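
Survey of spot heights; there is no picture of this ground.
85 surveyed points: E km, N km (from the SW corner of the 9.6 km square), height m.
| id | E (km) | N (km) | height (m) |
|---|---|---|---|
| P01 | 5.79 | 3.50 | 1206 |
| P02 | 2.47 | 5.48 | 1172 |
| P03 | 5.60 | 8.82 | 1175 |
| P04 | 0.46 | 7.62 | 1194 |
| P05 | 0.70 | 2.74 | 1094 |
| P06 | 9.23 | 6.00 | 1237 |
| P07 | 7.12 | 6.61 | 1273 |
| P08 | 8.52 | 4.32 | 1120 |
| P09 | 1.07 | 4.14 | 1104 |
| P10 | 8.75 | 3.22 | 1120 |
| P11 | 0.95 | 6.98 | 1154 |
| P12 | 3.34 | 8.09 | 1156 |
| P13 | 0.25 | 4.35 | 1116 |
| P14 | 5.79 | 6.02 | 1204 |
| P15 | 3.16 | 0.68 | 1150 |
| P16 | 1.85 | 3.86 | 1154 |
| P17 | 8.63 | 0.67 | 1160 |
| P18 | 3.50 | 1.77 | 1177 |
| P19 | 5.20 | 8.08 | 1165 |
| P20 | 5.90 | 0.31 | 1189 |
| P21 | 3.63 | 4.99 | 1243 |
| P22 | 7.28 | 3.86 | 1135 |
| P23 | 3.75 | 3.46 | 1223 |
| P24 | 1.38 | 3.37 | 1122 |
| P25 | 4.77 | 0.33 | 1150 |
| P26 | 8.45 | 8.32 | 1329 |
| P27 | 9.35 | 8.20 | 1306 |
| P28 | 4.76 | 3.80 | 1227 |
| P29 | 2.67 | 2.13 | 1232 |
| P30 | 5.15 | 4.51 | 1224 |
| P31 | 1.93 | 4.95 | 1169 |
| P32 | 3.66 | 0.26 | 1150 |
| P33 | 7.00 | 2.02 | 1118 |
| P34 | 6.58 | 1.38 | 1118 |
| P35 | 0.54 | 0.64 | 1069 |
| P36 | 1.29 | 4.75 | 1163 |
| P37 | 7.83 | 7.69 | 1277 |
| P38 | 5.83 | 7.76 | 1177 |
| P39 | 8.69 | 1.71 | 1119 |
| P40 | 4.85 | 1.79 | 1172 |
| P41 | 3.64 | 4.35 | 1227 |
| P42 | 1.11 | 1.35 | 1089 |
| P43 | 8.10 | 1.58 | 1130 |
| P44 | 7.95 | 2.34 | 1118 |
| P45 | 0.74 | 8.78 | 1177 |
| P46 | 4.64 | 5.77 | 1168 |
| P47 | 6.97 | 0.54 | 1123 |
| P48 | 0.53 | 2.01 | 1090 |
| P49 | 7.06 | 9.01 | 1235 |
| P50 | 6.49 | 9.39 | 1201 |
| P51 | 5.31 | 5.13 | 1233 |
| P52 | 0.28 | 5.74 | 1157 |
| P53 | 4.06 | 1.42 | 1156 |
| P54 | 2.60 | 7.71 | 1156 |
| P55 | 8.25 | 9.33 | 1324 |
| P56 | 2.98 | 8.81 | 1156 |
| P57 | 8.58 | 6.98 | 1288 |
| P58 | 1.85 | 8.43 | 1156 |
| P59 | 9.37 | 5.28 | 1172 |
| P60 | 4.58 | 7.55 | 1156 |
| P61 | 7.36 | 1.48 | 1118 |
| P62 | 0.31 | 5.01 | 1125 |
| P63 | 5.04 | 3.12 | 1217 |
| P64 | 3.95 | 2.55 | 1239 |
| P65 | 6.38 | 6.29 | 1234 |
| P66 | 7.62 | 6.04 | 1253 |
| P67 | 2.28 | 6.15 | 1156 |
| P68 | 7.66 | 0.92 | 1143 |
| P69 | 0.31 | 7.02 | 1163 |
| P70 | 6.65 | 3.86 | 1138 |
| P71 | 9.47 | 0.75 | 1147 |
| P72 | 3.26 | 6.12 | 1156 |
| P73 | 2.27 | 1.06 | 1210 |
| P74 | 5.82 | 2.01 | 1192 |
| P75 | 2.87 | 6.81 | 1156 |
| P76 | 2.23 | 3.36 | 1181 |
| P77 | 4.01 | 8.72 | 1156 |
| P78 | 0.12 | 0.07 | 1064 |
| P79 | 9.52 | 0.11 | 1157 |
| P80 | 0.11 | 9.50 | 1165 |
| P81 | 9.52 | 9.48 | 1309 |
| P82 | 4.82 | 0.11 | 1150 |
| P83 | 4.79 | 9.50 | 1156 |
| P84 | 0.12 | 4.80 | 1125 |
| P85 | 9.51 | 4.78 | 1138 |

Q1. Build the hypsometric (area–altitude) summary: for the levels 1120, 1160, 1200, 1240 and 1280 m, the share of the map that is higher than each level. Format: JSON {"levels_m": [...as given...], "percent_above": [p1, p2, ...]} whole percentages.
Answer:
{"levels_m": [1120, 1160, 1200, 1240, 1280], "percent_above": [89, 52, 27, 10, 6]}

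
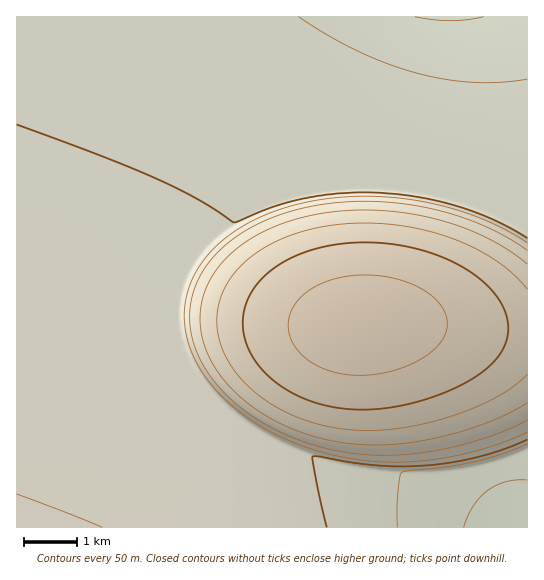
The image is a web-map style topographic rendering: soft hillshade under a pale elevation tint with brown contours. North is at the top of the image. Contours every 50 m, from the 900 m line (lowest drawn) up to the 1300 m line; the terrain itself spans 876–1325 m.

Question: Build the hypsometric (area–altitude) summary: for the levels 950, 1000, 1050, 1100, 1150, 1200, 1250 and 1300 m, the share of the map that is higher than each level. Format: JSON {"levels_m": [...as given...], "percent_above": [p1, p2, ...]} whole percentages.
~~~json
{"levels_m": [950, 1000, 1050, 1100, 1150, 1200, 1250, 1300], "percent_above": [93, 61, 30, 27, 24, 20, 13, 5]}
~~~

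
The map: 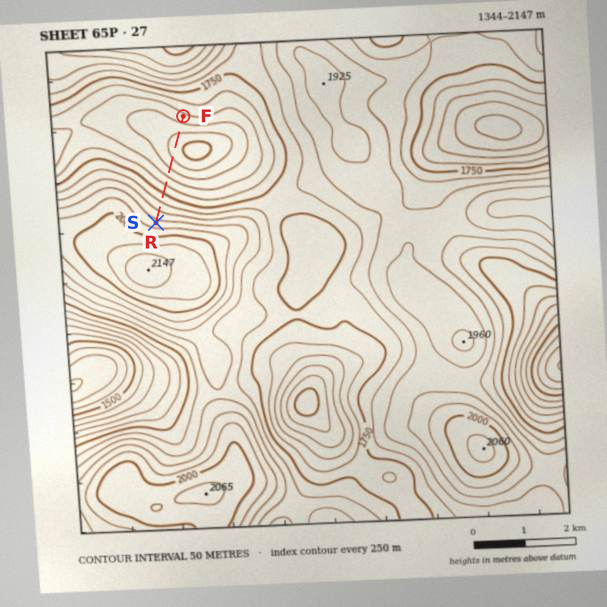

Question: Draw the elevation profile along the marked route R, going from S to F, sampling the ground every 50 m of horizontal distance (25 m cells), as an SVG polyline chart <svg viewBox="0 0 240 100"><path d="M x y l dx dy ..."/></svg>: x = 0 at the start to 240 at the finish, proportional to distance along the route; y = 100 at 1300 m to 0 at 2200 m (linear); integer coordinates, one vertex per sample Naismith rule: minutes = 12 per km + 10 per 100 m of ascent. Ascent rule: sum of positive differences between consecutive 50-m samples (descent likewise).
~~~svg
<svg viewBox="0 0 240 100"><path d="M0 31l5 2 6 1 5 2 6 1 5 2 6 1 5 2 6 1 5 2 6 2 5 1 6 2 5 1 6 2 5 2 6 1 5 2 6 1 5 2 6 2 5 1 6 2 5 1 6 2 5 1 6 2 5 1 6 1 5 0 6 1 5 0 6 0 5 0 6 0 5-1 6-1 5-1 6-1 5-1 6-2 5-1 6-2 5-1 4-1"/></svg>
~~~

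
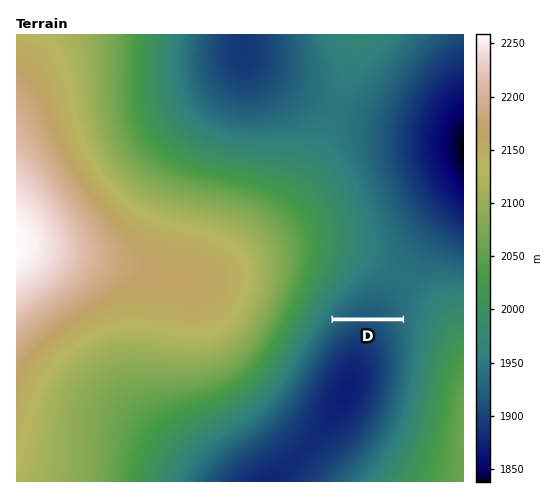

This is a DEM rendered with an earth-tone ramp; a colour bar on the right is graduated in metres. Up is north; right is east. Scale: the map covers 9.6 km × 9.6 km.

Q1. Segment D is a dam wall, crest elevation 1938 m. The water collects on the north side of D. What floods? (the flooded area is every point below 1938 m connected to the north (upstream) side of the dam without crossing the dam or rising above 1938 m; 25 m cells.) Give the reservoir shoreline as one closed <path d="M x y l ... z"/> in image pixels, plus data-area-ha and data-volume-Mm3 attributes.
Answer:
<path d="M385 288l-8 0-16 6-19 14-8 9 69 1-4-19-8-8-6-3z" data-area-ha="64" data-volume-Mm3="5.28"/>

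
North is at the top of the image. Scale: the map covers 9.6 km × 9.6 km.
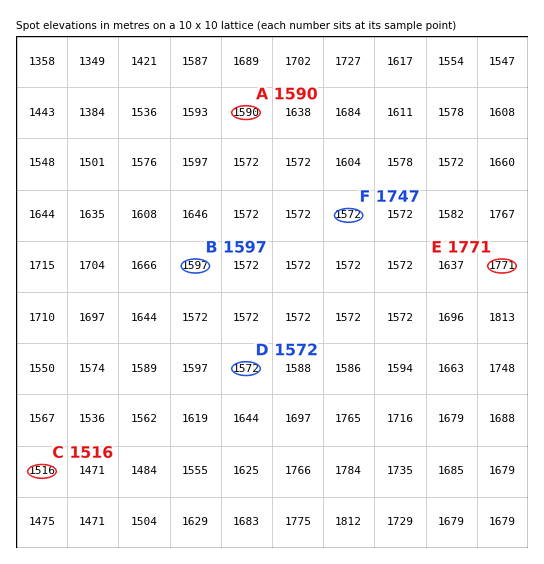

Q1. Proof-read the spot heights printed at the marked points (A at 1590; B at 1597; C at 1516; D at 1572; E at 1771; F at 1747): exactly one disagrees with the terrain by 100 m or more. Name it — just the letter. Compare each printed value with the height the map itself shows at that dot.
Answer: F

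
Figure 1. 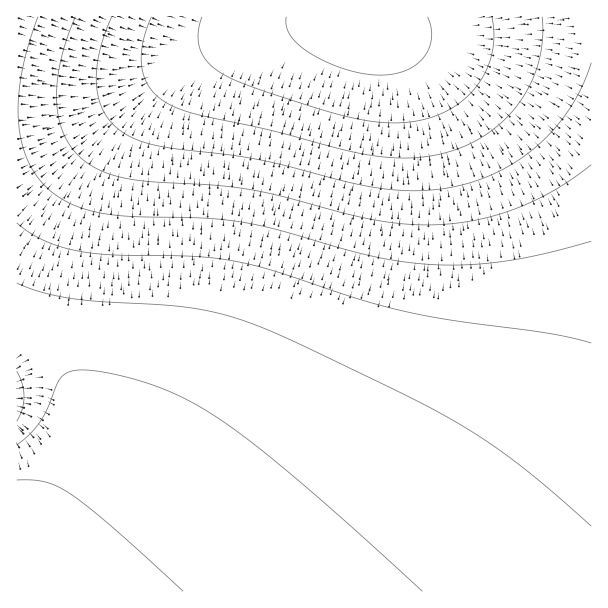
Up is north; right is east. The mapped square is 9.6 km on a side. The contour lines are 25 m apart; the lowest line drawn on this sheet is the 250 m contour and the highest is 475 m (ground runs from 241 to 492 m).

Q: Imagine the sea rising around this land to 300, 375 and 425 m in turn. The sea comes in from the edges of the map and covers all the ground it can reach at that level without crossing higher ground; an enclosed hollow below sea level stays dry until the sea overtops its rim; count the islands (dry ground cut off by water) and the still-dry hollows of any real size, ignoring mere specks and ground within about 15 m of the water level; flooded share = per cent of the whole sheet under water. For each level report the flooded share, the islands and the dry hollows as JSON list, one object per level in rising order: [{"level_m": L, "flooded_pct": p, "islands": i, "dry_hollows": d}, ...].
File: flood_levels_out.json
[{"level_m": 300, "flooded_pct": 14, "islands": 0, "dry_hollows": 0}, {"level_m": 375, "flooded_pct": 38, "islands": 0, "dry_hollows": 0}, {"level_m": 425, "flooded_pct": 61, "islands": 0, "dry_hollows": 0}]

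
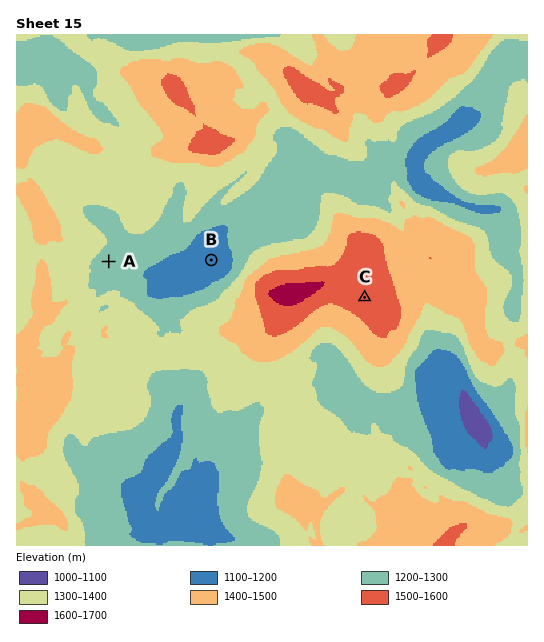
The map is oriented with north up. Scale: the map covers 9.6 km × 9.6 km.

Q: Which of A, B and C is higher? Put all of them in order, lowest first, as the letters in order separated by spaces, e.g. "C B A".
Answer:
B A C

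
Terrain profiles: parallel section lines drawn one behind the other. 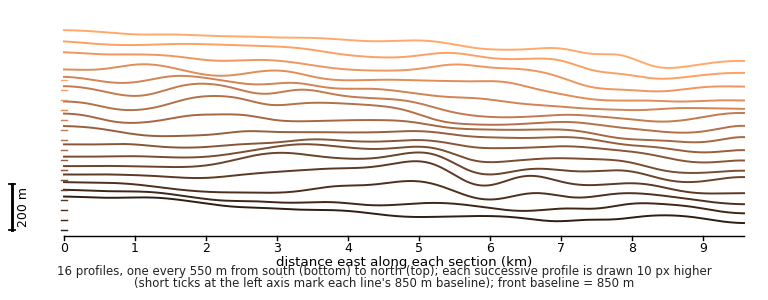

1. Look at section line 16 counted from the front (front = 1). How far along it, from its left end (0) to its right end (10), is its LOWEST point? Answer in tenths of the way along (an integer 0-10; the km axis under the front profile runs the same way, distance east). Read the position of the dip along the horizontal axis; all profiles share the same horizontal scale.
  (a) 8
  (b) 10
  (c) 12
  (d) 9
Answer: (d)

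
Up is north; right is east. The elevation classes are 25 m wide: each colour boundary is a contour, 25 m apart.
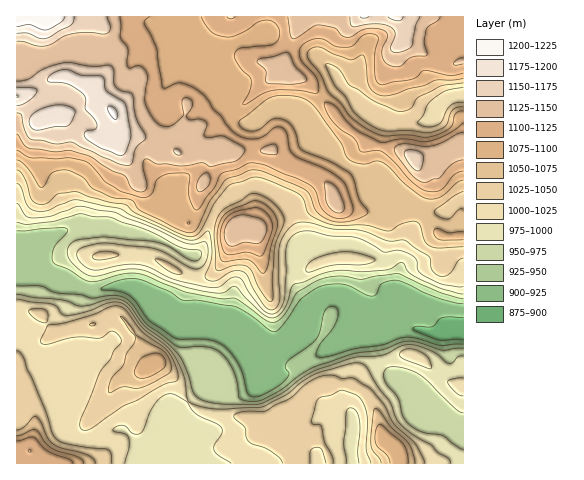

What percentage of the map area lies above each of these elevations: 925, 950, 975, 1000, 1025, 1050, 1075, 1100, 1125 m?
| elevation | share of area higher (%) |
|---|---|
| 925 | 92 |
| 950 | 87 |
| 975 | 80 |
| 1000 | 71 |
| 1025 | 58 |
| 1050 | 47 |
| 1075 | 37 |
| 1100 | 26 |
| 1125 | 15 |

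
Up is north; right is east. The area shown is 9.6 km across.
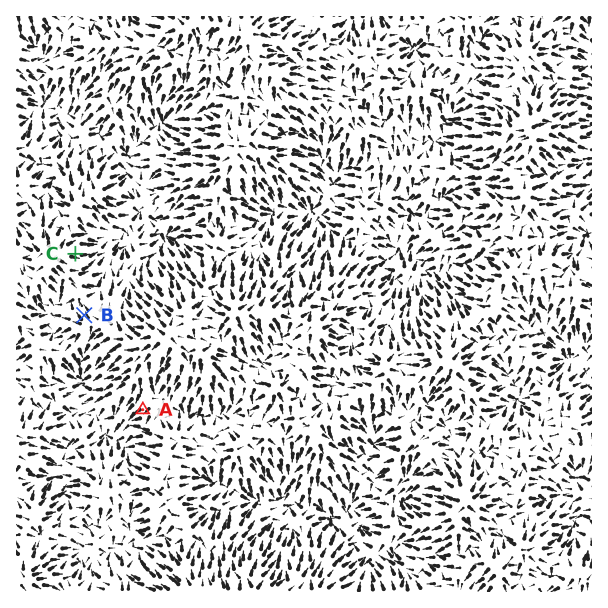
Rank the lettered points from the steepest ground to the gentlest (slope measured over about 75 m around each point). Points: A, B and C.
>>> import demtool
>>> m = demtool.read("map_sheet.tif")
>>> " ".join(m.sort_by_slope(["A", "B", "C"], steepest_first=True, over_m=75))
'C A B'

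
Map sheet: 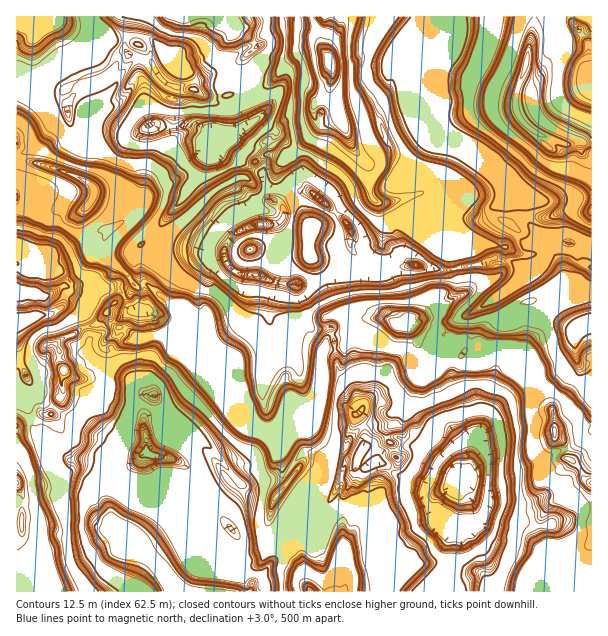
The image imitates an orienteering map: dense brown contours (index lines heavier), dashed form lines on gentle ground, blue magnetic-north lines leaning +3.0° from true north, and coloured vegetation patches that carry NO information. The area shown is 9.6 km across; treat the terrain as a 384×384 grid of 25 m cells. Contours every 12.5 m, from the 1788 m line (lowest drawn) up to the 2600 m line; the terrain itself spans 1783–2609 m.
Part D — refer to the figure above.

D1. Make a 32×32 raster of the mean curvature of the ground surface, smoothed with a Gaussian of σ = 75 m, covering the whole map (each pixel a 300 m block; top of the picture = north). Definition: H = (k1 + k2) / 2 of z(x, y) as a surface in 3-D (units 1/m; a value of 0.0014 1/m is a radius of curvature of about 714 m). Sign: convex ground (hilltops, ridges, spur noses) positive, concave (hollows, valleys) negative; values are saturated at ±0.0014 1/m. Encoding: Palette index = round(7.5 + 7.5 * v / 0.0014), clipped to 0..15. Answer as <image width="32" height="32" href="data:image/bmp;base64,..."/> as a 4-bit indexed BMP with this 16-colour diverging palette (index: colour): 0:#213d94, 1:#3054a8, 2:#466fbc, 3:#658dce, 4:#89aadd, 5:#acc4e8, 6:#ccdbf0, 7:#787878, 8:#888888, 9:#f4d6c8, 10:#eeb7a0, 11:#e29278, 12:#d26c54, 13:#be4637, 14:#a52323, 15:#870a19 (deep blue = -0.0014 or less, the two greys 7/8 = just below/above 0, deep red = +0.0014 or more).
<image width="32" height="32" href="data:image/bmp;base64,Qk12AgAAAAAAAHYAAAAoAAAAIAAAACAAAAABAAQAAAAAAAACAAATCwAAEwsAABAAAAAAAAAAlD0hAKhUMAC8b0YAzo1lAN2qiQDoxKwA8NvMAHh4eACIiIgAyNb0AKC37gB4kuIAVGzSADdGvgAjI6UAGQqHAIjHdbk0eKVbpcWMN2mIp4iJeGdEPal3a3nDefaJhciIe3aDdJl4TJZH9HumSVmMmJx3Jja4hyx4dYaJY3JsU1ibh2K7h4dLh4eItnqXSml4pqOaiHh2V+WIe9Y0MniJh7WYaJu4aGhaajSHhzGZmWvDhlhQKHWS9UpGa7ZUZ8aYZYxHtbg3iqq3lJRsRWTLmFh5hYdzasmYxze8ZKVlunxWxatmSXyji6kyiIpzNbm1dOV7NFfIwnWpeYbmVlerRnP2ekSLiMN0p0MpiryqmYesw3akyIqldprLpmiJvOVlSppr3KiWR4c3hm6IelRpJCAojACa5qurr8ntuSCbeYTveFiLx3pGYkeah7/bA8qbQygo2UmFIHJTMyVDW/Yn3HY63BaWUdt39YdlCYQGdYQzSosmllachtNltMmM22dTrapI1I5XUEj5CJmIlTh5ashstZ0l82lXQm3Xd4tHcqaWR/e8sY/Id0NvF4idVzVWe/yIWrhVo9M3m6Wso2KKqWoyV1dYMqm5mqi5Q1UnjKmkZ6JihzQKOLf4ZldGmdqqpWiZZ3eLkHjamoN3iMyXalhni2SZxpoY23fDdnashZF4h2pHm3aGlV91N4alt8eEVXiHd6w5hoePZxd3O0b0srpGiay7tWcpzGV1h0o51bSp5bhoM0MHZ/ikxGhoWYeF"/>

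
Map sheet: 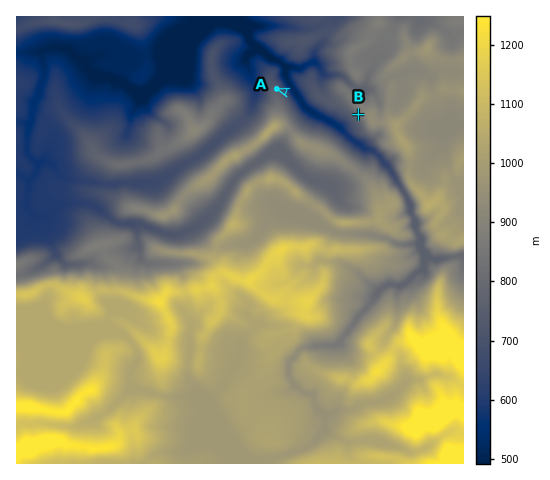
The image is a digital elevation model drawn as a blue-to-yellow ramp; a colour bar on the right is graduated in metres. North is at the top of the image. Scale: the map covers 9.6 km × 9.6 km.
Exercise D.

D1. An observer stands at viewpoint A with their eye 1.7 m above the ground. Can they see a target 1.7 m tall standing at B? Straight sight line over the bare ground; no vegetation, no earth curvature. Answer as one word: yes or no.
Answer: yes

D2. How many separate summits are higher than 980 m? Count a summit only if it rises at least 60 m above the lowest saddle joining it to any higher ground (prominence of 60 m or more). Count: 12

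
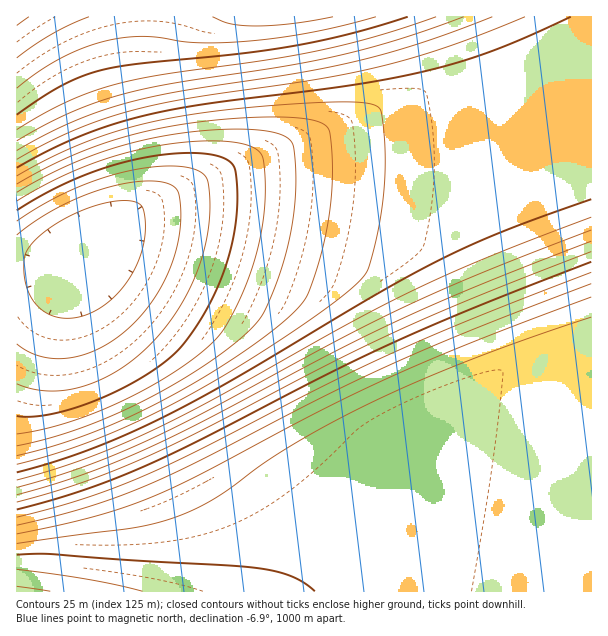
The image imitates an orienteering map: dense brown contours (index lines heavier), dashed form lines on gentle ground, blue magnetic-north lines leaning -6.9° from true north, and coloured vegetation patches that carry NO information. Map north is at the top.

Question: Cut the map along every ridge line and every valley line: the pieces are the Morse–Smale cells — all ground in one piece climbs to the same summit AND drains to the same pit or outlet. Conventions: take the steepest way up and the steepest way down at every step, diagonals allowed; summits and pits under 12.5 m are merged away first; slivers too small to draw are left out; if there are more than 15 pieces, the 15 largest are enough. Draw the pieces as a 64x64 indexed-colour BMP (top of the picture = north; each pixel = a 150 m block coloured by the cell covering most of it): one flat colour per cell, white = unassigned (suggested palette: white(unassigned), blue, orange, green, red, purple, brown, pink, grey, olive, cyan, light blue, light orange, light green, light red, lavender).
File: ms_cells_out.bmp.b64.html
<image width="64" height="64" href="data:image/bmp;base64,Qk12CAAAAAAAAHYAAAAoAAAAQAAAAEAAAAABAAQAAAAAAAAIAAATCwAAEwsAABAAAAAAAAAA////ALR3HwAOf/8ALKAsACgn1gC9Z5QAS1aMAMJ34wB/f38AIr28AM++FwDox64AeLv/AIrfmACWmP8A1bDFABERERERERERERERERERERERERERERERERERERERERERERERERERERERERERERERERERERERERERERERERERERERERERERERERERERERERERERERERERERERERERERERERERERERERERERERERERERERERERERERERERERERERERERERERERERERERERERERERERERERERERERERERERERERERERERERERERERERERERERERERERERERERERERERERERERERERERERERERERERERERERERERERERERERERERERERERERERERERERERERERERERERERERERERERERERERERERERERERERERERERERERERERERERERERERERERERERERERERERERERERERERERERERERERERERERERERERERERERERERERERERERERERERERERERERERERERERERERERERERERERERERERERERERERERERERERERERERERERERERERERERERERERERERERERERERERERERERERERERERERERERERERERERERERERERERERERERERERERERERERERERERERERERERERERERERERERERERERERERERERERERERERERERERERERERERERERERERERERERERERERERERERERERERERERERERERERERERERERERERERERERERERERERERERERERERERERERERERERERERERERERERERERERERERERERERERERERERERERERERERERERERERERERERERERERERERERERERERERERERERERERERERERERERERERERERERERERERERERERERERERERERERERERERERERERERERERERERERERERERERERERERERERERERERERERERERERERERERERERERERERERERERERERERERERERERERERERERERERERERERERERERERERERERERERERERERERERERERERERERERERERERERERERERERERERERERERERERERERERERERERERERERERERERERERERERERERERERERERERERERERERERERERERERERERERERERERERERERERERERERERERERERERERERERERERERERERERERERERERERERERERERERERERERERERERERERERERERERERERERERERERERERERERERERERERERERERERERERERERERERERERERERERERERERERERERERERERERERERERERERERERERERERERERERERERERERERERERERERERERERERERERERERERERERERERERERERERERERERERERERERERERERERERERERERERERERERERERERERERERERERERERERERERERERERERERERERERERERERERERERERERERERERERERERERERERERERERERERERERERERERERERERERERERERETMzMRERERERERERERERERERERERERERERERERERERERMzMzMREREREREREREREREREREREREREREREREREREREzMzMzERERERERERERERERERERERERERERERERERERETMzMzMxERERERERERERERERERERERERERERERERERERMzMzMzMREREREREREREREREREREREREREREREREREREzMzMzMzMRERERERERERERERERERERERERERERERERETMzMzMzMzMRERERERERERERERERERERERESIhERERERMzMzMzMzMzIREREREREREREREREREiIiIiIiIiEREREzMzMzMzMzMyIiIhEREREREiIiIiIiIiIiIiIiIiIRETMzMzMzMzMzMiIiIiIiIiIiIiIiIiIiIiIiIiIiIiIRMzMzMzMzMzMyIiIiIiIiIiIiIiIiIiIiIiIiIiIiIiIzMzMzMzMzMzIiIiIiIiIiIiIiIiIiIiIiIiIiIiIiIjMzMzMzMzMzMiIiIiIiIiIiIiIiIiIiIiIiIiIiIiIiMzMzMzMzMzMiIiIiIiIiIiIiIiIiIiIiIiIiIiIiIiIzMzMzMzMzMyIiIiIiIiIiIiIiIiIiIiIiIiIiIiIiIjMzMzMzMzMzIiIiIiIiIiIiIiIiIiIiIiIiIiIiIiIiMzMzMzMzMzMiIiIiIiIiIiIiIiIiIiIiIiIiIiIiIiIzMzMzMzMzMyIiIiIiIiIiIiIiIiIiIiIiIiIiIiIiIjMzMzMzMzMzIiIiIiIiIiIiIiIiIiIiIiIiIiIiIiIiMzMzMzMzMzIiIiIiIiIiIiIiIiIiIiIiIiIiIiIiIiIzMzMzMzMzMiIiIiIiIiIiIiIiIiIiIiIiIiIiIiIiIjMzMzMzMzMyIiIiIiIiIiIiIiIiIiIiIiIiIiIiIiIiMzMzMzMzMzIiIiIiIiIiIiIiIiIiIiIiIiIiIiIiIiIzMzMzMzMzMiIiIiIiIiIiIiIiIiIiIiIiIiIiIiIiIjMzMzMzMzMyIiIiIiIiIiIiIiIiIiIiIiIiIiIiIiIiMzMzMzMzMzIiIiIiIiIiIiIiIiIiIiIiIiIiIiIiIiIzMzMzMzMzMiIiIiIiIiIiIiIiIiIiIiIiIiIiIiIiIjMzMzMzMzMyIiIiIiIiIiIiIiIiIiIiIiIiIiIiIiIi"/>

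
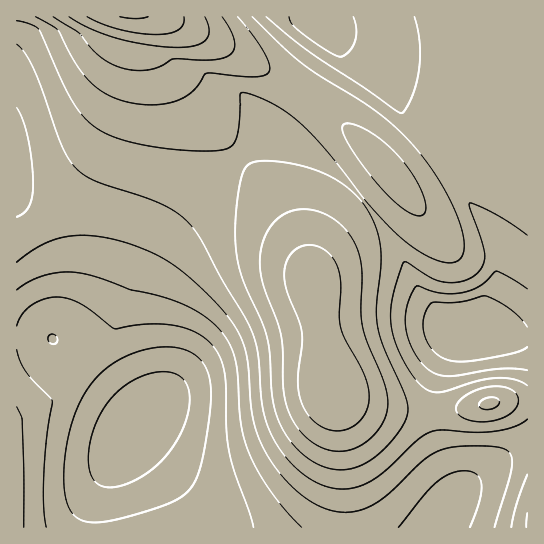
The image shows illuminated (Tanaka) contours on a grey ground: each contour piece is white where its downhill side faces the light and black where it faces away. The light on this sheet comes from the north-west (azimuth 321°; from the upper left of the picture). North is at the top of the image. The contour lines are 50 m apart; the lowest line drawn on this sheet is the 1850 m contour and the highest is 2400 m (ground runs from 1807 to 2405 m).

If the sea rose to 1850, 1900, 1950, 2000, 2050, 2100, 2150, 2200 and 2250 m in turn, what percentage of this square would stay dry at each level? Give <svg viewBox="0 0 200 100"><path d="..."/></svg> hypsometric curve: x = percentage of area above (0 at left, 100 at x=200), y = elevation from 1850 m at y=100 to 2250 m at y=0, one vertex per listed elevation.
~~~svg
<svg viewBox="0 0 200 100"><path d="M194 100l-9-12-16-13-17-13-20-12-28-12-44-13-31-13-16-12"/></svg>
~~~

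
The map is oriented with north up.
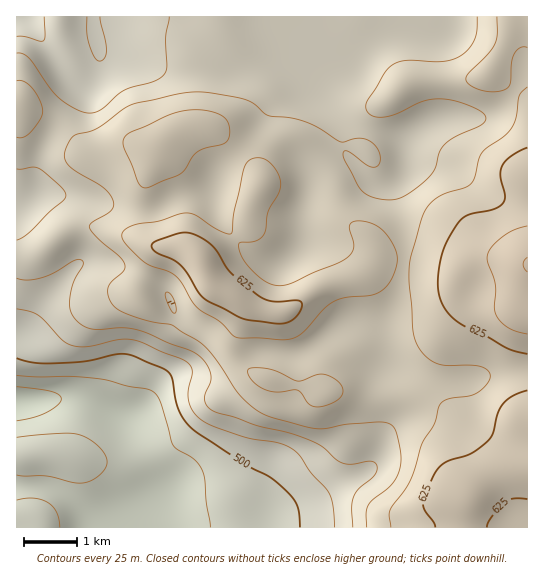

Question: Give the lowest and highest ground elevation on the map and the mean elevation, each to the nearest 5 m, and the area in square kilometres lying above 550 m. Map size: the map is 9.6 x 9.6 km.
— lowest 435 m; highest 675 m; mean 570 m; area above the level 68.3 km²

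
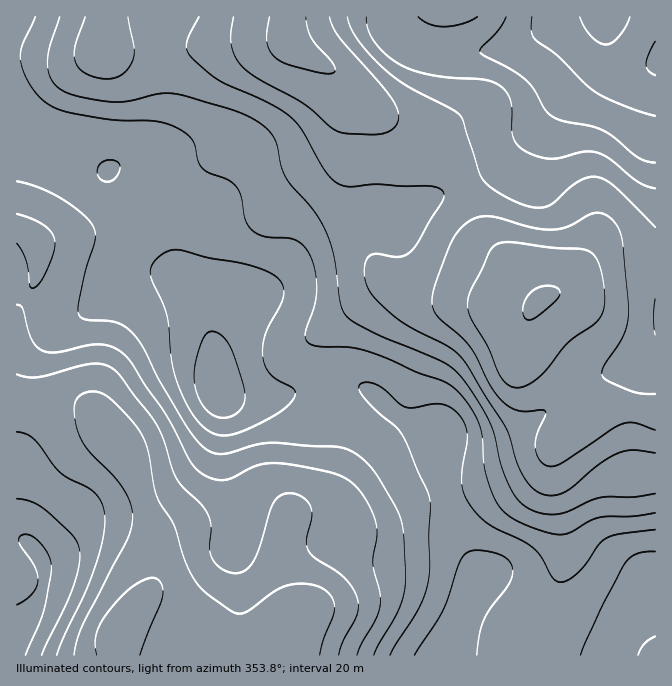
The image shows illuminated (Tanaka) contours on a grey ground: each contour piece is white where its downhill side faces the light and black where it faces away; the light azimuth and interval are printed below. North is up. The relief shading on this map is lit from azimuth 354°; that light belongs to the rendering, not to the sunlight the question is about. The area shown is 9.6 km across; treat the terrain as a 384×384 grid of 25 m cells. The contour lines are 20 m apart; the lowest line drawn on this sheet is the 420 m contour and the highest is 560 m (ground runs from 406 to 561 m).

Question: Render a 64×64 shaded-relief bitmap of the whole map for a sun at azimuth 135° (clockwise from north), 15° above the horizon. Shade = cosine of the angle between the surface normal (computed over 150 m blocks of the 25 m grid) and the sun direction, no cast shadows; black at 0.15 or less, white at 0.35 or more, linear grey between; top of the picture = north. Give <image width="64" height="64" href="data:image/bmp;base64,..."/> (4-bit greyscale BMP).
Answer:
<image width="64" height="64" href="data:image/bmp;base64,Qk12CAAAAAAAAHYAAAAoAAAAQAAAAEAAAAABAAQAAAAAAAAIAAATCwAAEwsAABAAAAAAAAAAAAAAABEREQAiIiIAMzMzAERERABVVVUAZmZmAHd3dwCIiIgAmZmZAKqqqgC7u7sAzMzMAN3d3QDu7u4A////AEMiI0V4mqqpmZmYd3eJq83d7u7cuph3ZneImqqqmHd3UyESNGeaqqmZmZh3d4mrzd3u7u26mIdmd4iZqqqYh3dlMREjV4mqqpmZmHdneJrM3d7u7cuph2ZneImqqpmHdodCEBJFeaqqmZiIdmZ3irzN3e7u3KmHZmZ3iaqqqYh3qGQhATRomqqZiIh2ZmeJq7zM3d3cuod2ZmeJmqqqmIepdTERJFeJqqmIh2ZVZneJqru8zdy6mHZmZ3iaqqqpmKqGQhEjVniaqYh3ZlVWZ3iZqqu8zMuYd2ZmeJqrqqqZmYdTIiNWd4mpiHdmVmZmd4maqrvMu6mHdmZ4mru7qqmZh2QyI0VniamYh2ZmZ3d3iJqqq7u7qZiHZniau7u6qoiHZUMzRWeJqpmIdmZ3iHiJmqqru7qqmYh3eJq7u7uqiIh2VERFZ4mqqZh3Z3iZiJmaq7u7uqqqmZiJmru7u7uIiId1VFVniaqqmId3iZmZmaqru7uqqqqqqZqrvMzMzJmIiHZVVmeJqqmYh3eJmqmZqqq7uqqZmaqqu7zMzMzcmZiIh2VWeImaqZiHd3iZmZmqqqqqqpmZmqu8zd3Mzd2qmZmIdmd4iZmZiHd3eImZmZmpqqqpmIiJmrzd3czM3aqZmZh3d4mZiIiHd3d3iIiJmZmZmZiHd3eJq83cy7vMqZmZmId4mZmIh3ZmZmd3d4iZmZmZiHdmZ3irzMy6qquZmJmZiIiaqph3ZmZmZmd3eImZmZiHdmZmeJrMzLqpmpmIiIiIiaqqmHZlVVVWZmZ3iJmZmIdlVWZnmrzMuqmZiIiIiIiZqruphlREVVVVZneIiZmYdlVVVWeJvMzLuqqIiIiIiJmqu6mGVDRFVWZmd4iImZmGVERVZnirzcy7qoiId3eImaq7qYZUM0VWZmd3iIiZmYdURFVmZ4q8zMuqmIh3d3iJmqqphlQzRVZmd3iIiImqmGVEVnZmeJq8uqqYiHdneIiZqqmHVDRFZmd3eIiIiaqodlVoiHZniaqqmZiHd2d4iJmqqpdlRFZmd3eIiIiJqql2VnmqmHZ3iZmIiHd2Z3iJmZqqqHZVZ3d3d4iIiImqqYZmiruph3d4iHd3dmZmeJmZqruphmZ4iIiIiIiImaqphmaKvMuph3iHd3dlVVZ4maqqu7qHZniZmZmZmZmZqql2Vnm8zLqYiIh3d1VERWeJqqu7uodmeJmqqqqqmZqqqXZWeKvMu6mZmIiHZUREV4mqq7u6h2ZniaqqqqqqqqqphmZ4mru7qqqZmIh2VERWeJqru6qHZmZ4mqu7qqqqqqmHZniau7u7u6qZmYdlRFZ4mqqqqYd2Zmd4mqqqqqqqqYd3eJqru7u7u6qZmYdlZniZqqqZiHZmZmeJmqqqqpmZh3d4iau7u7u7upmqmHdneJmqqZmId2ZlVmeJmZmZiIiHd3iJqru7u7u7iaqqmHd4iaqpmIiHdmVVVniIiIh3d3dnd4iaqru7u7uJmruph3iJmpmYiId3ZlVVZ4iIh3ZmZmZ3eImaq7u7u4iau7qYiImZmZmZiId3ZVVmeIh3ZmZmZmd3iImqu7u7iJqrupiIiZqZmZmZiIdmVWZ3iHdmZmZmZnd3iJqruqqImau7qZmZqqmZmZmZmHZlZnd3dmZmZmZmd3d3iau6qoiZq7uqmZmqmZmZqqqZh2Zmd3d2ZVZmZmZmZmd4qqqqiImqu7qZmZmZmZmZqqmHZmZ3d3ZVVmZmZmZlVmiaqqmIiZqqqpmZmZmZmZmqqYh2d3eHdlVVVmZmZVVVZ4mqmYiImZmZmZmZiIiIiJqqmHd3eIh2ZVVVVmZVVEVWeZmZiIiIiIiImZiIiIh4iZmYd3iIiIdlVVVVZmVVRVZ4mZh3d4iIiIiIiIiIh3d4mZiIiImZiHZlVVZmZmVVVniIiHd3eIh3d4iIiIiId3iIiIiZmZmZiHZmZ3d3ZlVWeIiHZ3d4iId3eIiIiZh3d4iIiJmpmZmZiHd3iId2VVZ3iHd3d4iIiHd3iIiJmId3iIiImqqpqqmZiIiIh3ZVVneHdnd4iJmIiHd3eIiIh3eId3iZqqmZmZmZmYiHdlVWZ4d2iIiImZiIh3d3iIiHd3d3eJmqmZmZmZmZmId2ZVVniHeIiIiZmZmIh3iIiHd3d3d4mZmZmZmZmZmYh3ZlVmeId4iIiZmaqpmIiIiIiHd3d4iZmqqZmZmZmqmId2Zmd4iHiJmZqqqqqpmZmZiIiIh3iJmaqqmZmZmaqpiHdmZ3iIeImaqru7u6qpmZmZmZmIiJmZqqqZmYiZq7qYh3d3d3d3iZq7u8zLuqqqqqqpmZmImZmqqZiIiImqupmId3d3d3eImru7zMy7qqqqqqqqmZmZmZmYiHd3eImqmYiId3d3d3iJqru7u7qqmaqqqqqpmZmZmYh3ZmZmeJmZiIiHd3d3d3iZqqu7uqmZmZmZqpmZmZmYh2ZlVVVniIiIiIiIiIdmZ4iZqqqqmZmIiZmZmZmZmYh2ZmZVVWd3eIiIiIiIhmVWd4mZqZmYiIiIiImZmIiIiHdmd3d3d3d3iIiIiImWVVVniJmZmIiHd3d3iIiIiJmYh3iJmZmZmIiIiIiIiZZVRFZ4mZmId3d3Zmd4iZmZmZmIiZqru7upiIiYiHeJllVEVniZmYh2ZmZmZniJmaqqqpiZq7vMzLqZmZmId3iWVURFZ4mZiHZmZmZmeImqqquqmImrvMzNy6mZmYh3eI"/>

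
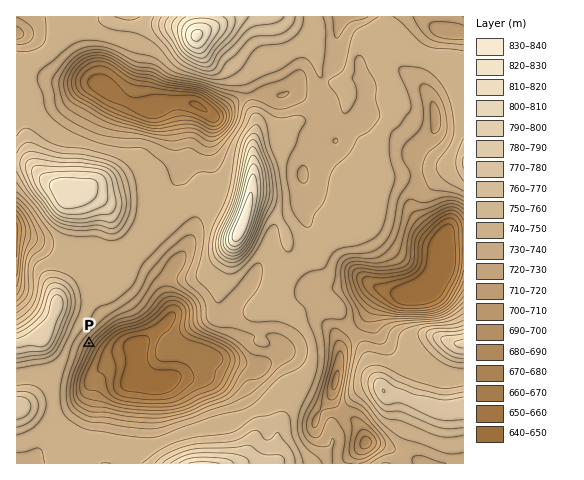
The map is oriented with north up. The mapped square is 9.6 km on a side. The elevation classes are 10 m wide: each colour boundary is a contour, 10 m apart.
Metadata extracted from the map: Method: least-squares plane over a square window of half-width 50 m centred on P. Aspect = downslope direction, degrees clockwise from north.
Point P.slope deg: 8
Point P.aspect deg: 124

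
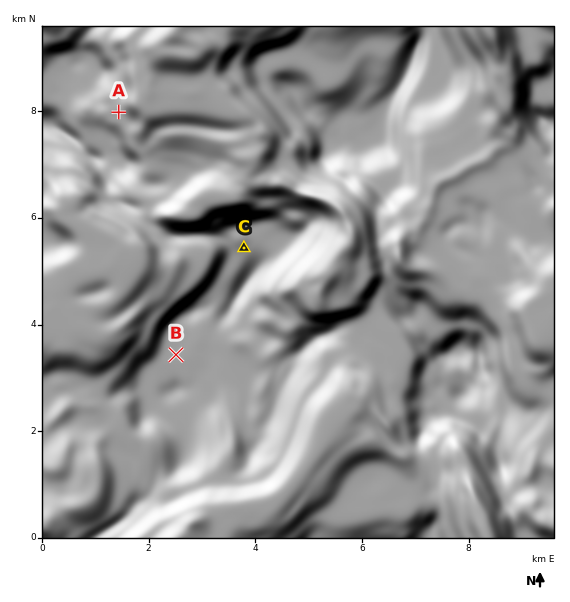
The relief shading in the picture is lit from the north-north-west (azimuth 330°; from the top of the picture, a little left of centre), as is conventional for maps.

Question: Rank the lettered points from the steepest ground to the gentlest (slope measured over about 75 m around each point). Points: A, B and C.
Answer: A C B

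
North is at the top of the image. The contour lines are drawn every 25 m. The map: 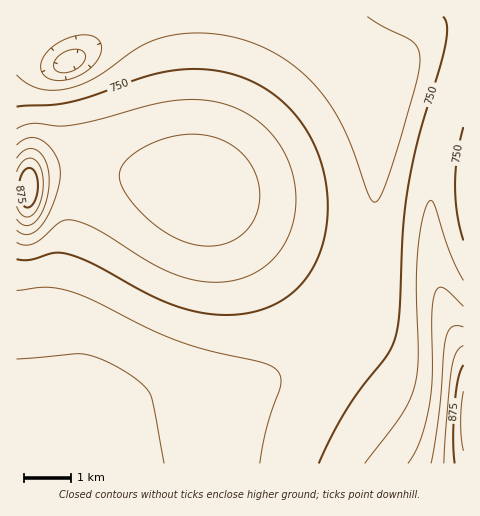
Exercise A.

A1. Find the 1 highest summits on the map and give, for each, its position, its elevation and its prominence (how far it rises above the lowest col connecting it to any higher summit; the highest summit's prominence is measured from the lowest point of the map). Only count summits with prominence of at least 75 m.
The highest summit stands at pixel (28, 188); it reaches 900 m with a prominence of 168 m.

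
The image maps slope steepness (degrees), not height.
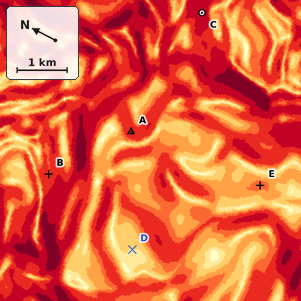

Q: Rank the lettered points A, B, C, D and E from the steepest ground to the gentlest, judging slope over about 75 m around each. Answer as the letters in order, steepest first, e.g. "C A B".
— C A B E D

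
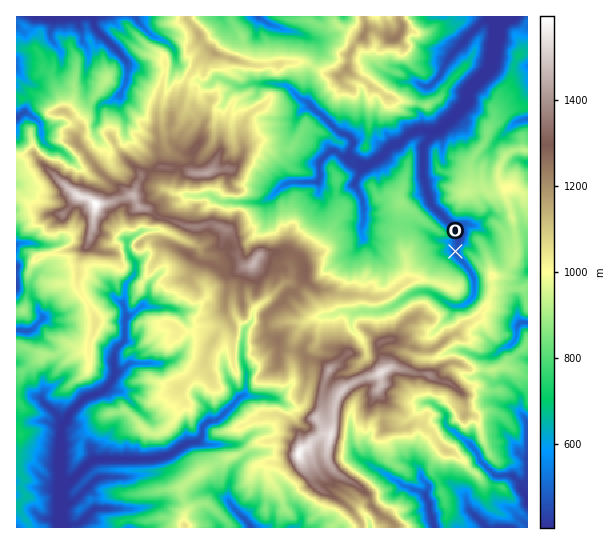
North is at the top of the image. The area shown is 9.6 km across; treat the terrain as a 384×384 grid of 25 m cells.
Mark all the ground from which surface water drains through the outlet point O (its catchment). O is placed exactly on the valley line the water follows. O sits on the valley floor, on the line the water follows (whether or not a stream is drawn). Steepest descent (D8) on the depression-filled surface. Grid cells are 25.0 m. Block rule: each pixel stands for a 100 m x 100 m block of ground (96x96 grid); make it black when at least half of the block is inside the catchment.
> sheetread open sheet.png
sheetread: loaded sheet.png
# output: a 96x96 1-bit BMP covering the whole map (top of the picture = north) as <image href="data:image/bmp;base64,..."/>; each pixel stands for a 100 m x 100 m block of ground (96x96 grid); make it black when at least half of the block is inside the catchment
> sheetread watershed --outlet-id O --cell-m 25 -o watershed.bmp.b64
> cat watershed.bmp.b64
<image width="96" height="96" href="data:image/bmp;base64,Qk2+BAAAAAAAAD4AAAAoAAAAYAAAAGAAAAABAAEAAAAAAIAEAAATCwAAEwsAAAIAAAAAAAAA////AAAAAAAAAAAAAAAAAAAAAAAAAAAAAAAAAAAAAAAAAAAAAAAAAAAAAAAAAAAAAAAAAAAAAAAAAAAAAAAAAAAAAAAAAAAAAAAAAAAAAAAAAAAAAAAAAAAAAAAAAAAAAAAAAAAAAAAAAAAAAAAAAAAAAAAAAAAAAAAAAAAAAAAAAAAAAAAAAAAAAAAAAAAAAAAAAAAAAAAAAAAAAAAAAAAAAAAAAAAAAAAAAAAAAAAAAAAAAAAAAAAAAAAAAAAAAAAAAAAAAAAAAAAAAAAAAAAAAAAAAAAAAAAAIAAAAAAAAAAAAAAAYAAAAAAAAAAAAAAAcAAAAAAAAAAAAAAAcAAAAAAAAAAAAAAAcAAAAAAAAAAAAAAAcAAAAAAAAAAAAAAAcAAAAAAAAAAAAAAAcAAAAAAAAAAAAAAAeAAAAAAAAAAAAAAAPAAAAAAAAAAAAAAAPwAAAAAAAAAAAAAAP+AAAAAAAAAAAAAAH/gAAAAAAAAAAAAAP/gAAAAAAAAAAAAA//gAAAAAAAAAAAAD//AAAAAAAAAAAAA///AcAAAAAAAAAAB///B/AAAAAAAAAAD/////gAAAAAAAAAH/////4AAAAAAAAAH/////8AAAAAAAAAH/////+AAAAAAAAAH//////gAAAAAAAAD//////gAAAAAAAAB//////wAAAAAAAAA//////4AAAAAAAAA//8f//4AAAAAAAAAP4AH//4AAAAAAAAAGAAD//4AAAAAAAAAAAAB//4AAAAAAAAAAAAB//4AAAAAAAAAAAAB//wAAAAAAAAAAAAA//gAAAAAAAAAAAAAf/AAAAAAAAAAAAAAP+AAAAAAAAAAAAAACAAAAAAAAAAAAAAAAAAAAAAAAAAAAAAAAAAAAAAAAAAAAAAAAAAAAAAAAAAAAAAAAAAAAAAAAAAAAAAAAAAAAAAAAAAAAAAAAAAAAAAAAAAAAAAAAAAAAAAAAAAAAAAAAAAAAAAAAAAAAAAAAAAAAAAAAAAAAAAAAAAAAAAAAAAAAAAAAAAAAAAAAAAAAAAAAAAAAAAAAAAAAAAAAAAAAAAAAAAAAAAAAAAAAAAAAAAAAAAAAAAAAAAAAAAAAAAAAAAAAAAAAAAAAAAAAAAAAAAAAAAAAAAAAAAAAAAAAAAAAAAAAAAAAAAAAAAAAAAAAAAAAAAAAAAAAAAAAAAAAAAAAAAAAAAAAAAAAAAAAAAAAAAAAAAAAAAAAAAAAAAAAAAAAAAAAAAAAAAAAAAAAAAAAAAAAAAAAAAAAAAAAAAAAAAAAAAAAAAAAAAAAAAAAAAAAAAAAAAAAAAAAAAAAAAAAAAAAAAAAAAAAAAAAAAAAAAAAAAAAAAAAAAAAAAAAAAAAAAAAAAAAAAAAAAAAAAAAAAAAAAAAAAAAAAAAAAAAAAAAAAAAAAAAAAAAAAAAAAAAAAAAAAAAAAAAAAAAAAAAAAAAAAAAAAAAAAAAAAAAAAAAAAAAAAAAAAAAAAAAAAAAAAAAAAAAAAAAAAAAAAAAAAAAAAAAAAAAAAAAAAAAAAAAAAA="/>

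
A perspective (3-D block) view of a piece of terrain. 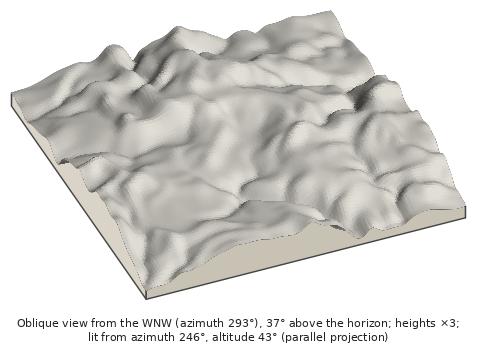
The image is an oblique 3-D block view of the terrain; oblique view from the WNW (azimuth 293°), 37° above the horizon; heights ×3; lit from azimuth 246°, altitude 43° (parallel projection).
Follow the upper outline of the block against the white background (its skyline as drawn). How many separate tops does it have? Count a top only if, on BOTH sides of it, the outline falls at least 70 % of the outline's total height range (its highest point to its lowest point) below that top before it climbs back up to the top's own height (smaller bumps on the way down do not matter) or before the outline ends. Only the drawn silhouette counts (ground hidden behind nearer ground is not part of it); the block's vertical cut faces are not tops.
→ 0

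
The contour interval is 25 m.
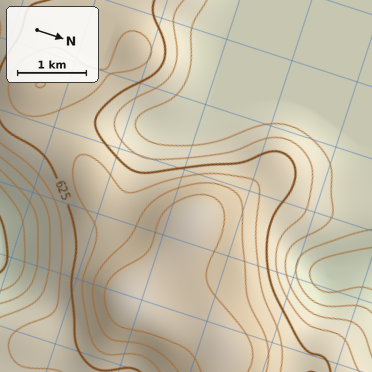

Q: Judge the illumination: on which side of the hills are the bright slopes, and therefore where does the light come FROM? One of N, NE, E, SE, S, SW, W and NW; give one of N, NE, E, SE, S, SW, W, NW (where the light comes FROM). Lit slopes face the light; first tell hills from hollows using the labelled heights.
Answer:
NW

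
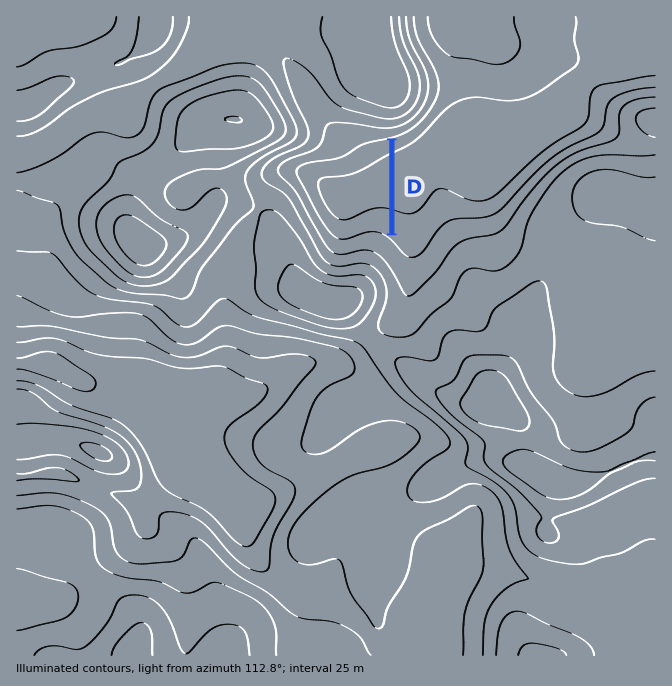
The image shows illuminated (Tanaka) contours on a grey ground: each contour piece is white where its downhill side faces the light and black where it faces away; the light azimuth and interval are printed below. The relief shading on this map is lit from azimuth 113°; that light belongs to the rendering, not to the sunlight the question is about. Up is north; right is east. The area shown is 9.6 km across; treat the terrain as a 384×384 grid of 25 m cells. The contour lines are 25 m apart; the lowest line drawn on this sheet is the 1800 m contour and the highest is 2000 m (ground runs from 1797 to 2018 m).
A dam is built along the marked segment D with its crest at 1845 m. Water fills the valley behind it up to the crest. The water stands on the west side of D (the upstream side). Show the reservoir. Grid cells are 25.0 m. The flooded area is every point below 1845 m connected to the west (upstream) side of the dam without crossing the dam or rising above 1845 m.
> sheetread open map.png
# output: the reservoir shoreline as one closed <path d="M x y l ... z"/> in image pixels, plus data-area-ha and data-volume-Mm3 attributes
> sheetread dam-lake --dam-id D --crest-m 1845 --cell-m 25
<path d="M388 141l-18 5-20 13-3 0-7 4-30 1-2 2-3 0-4 4 0 8 15 30 3 4 5 10 10 11 6 3 7 0 20-8 15 0 5 3 2-1-1-89z" data-area-ha="131" data-volume-Mm3="22.29"/>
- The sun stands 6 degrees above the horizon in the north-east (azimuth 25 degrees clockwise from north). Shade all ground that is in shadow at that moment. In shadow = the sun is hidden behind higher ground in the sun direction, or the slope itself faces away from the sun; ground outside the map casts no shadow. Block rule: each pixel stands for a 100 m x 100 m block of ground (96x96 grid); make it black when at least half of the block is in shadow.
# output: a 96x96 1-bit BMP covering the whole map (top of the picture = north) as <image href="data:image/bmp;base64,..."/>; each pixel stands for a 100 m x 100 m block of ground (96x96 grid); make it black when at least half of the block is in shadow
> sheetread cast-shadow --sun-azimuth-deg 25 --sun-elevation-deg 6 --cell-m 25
<image width="96" height="96" href="data:image/bmp;base64,Qk2+BAAAAAAAAD4AAAAoAAAAYAAAAGAAAAABAAEAAAAAAIAEAAATCwAAEwsAAAIAAAAAAAAA////AAAAAAAAAAAAAAAAAAAAAAAAAAAAAAAAAAAAAAAAAAAAAAAAAAAAAAAAAAAAAAAAAAAAAAAAAAAAAAAAAAAAAAAAAAAAAAAAAAAAAAAAAAAAAAAAAAAAAAAAAAAAAAAAAAAAAAAAAAAAAAAAAAAAAAAAAAAAAAAAAAAAAAAAAAAAAAAAAAAAAAAAAAAAAAAAAAAAAAAAAAAAAAAAAAAAAAAAAAAAAAAAAAAPgAAAAAAAAAAAAAAPgAAAAAAAAAAAAAAPAAAAAAAAAAAAAAAMAAAAAAAAAAAAAAAAAAAAAAAAAAAAAAAAAAAAAAAAAAAAAAfAAAAAAAAAAAAAAAfgAAAAAAAAAAAAAA//gAAAAAAAAAAAAB//4AAAAAAAAAAAAB//8AAAAAAAAAAAAB//gAAAPgAAHAAAAB/+AAAA/gAAHAAAAA/4AACD/gAAAAAAAA/gAAD//AAAAAAAAAcAAAD/8AAAAAAAAAAAAAAfwAAAAAAAAPAAAAAAAAAAAAAAB/gAAAAAAAAAAAAAD/wAAAAAAAAAAAAAP/8AAAAAAAAAAAAAP/8AAAAAAAAAAAAAf/wAAAAAAAAAAAAAf+AAAAAAAAAAAAAAf4AAAAAAAAAAAAAA/gAAAAAAAAAAAAAA+AAAAAAAAAIAAAAA4AAAAAAAMA/gB+AAwAAAAAAA/B/wB/gAAAAAAAAA/j/wB/4AAAAAAAAf/z/wD//AAAAAAAA//x/gD//gAAAAAAC//4fAD//gAAAAAACf/8cAH//gAAAAAAAf//cAH//gAAAAAAAP//4AH//AAAAAAAAPv/4AD//AAAAAAAAAP/wAD/8AAAAAAAAAP/wAB/gAAAAAAAAAP/4AAcAAAAAAAAAAP/wAAAAAAAAAAAAAP/wAAAAAAAAAAAAAf/wAAAAAAAAAAAAAf/gAAAAAAAAAAAAA/+AAAAAAAAAAAAAA/8AAAAAAAAAAAAAAf4AAAAAAAAAAAAAAPgAAAAAAAAAAAAAAAAAAAAAAAAAAAAAAAAAAAAAAAAAAAAAAAAAAAAAAAAAAAAAAAAAAAAAAAAAAAAAAAAAAAAAAAAAAAAAAAAAAAAAAAAAAAAAAAAAAAAAAAAAAAAAAAAAAAAAAAAAAAAAAAAAAAAAAAAAAAAAAAAAAAAAAAAAAAAAAAAAAAAAAAAAAAAAAAAAAP/gAAAAAAAAAAAAAP/wOAAAAAAAAAAAAP/gPAAAAAAAAAAAAH+AfgAAAAAAAAAAAAAB/wAAAAAAAAAAAAAB/4AAAAAAAAAAAAAD/4AAAAAAAAAAAAAD/4AAAAAAAAAAAAAD/wAAAAAAAAAAAAAD+AAAAAAAAAAAAAABAAAAAAAAAAAAAAAAAAAAAAAAAAAAAAAAAAAAAAAAAAAAAAAAAAAAAAAAAAAAAAAAAAAAAAAAAAAAAAAAAAAAAAAAAAAAAAAAAAAAAAAAAAAAAAAAAAAAAAAAAAAAAAAAAAAAAAAAAAAAAAAAAAAAAAAAAAAAAAAAAAAAAAAAAAAAAAAAAAAAAAAAAAAAAAAAAAAAAAAA="/>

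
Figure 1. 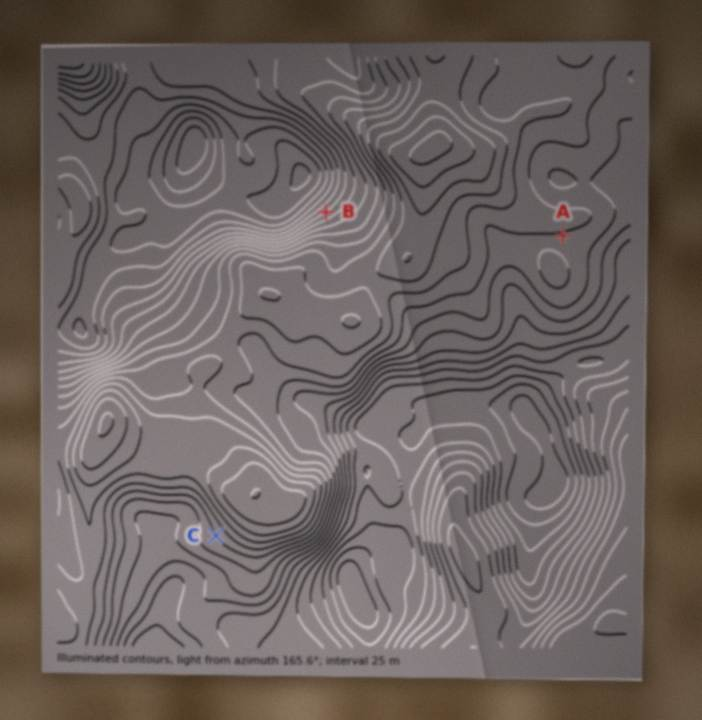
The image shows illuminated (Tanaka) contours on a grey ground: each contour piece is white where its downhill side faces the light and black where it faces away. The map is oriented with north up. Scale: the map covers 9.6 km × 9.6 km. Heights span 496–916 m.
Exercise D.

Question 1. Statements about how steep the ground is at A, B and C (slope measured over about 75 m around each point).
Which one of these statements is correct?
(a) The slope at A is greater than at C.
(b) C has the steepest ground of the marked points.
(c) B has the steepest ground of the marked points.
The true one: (c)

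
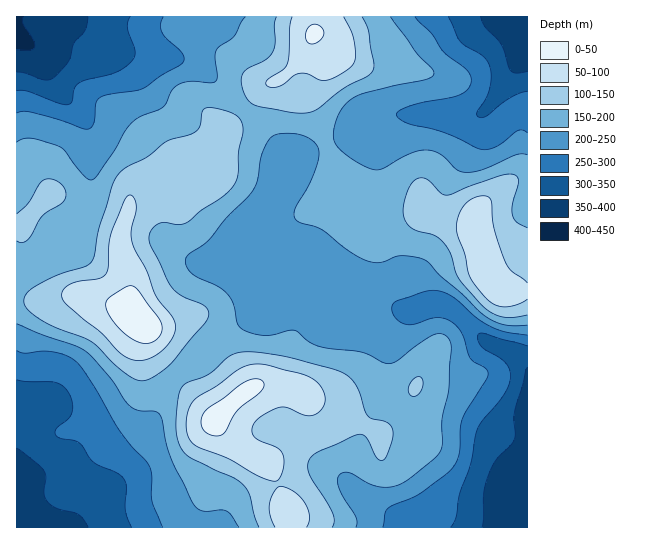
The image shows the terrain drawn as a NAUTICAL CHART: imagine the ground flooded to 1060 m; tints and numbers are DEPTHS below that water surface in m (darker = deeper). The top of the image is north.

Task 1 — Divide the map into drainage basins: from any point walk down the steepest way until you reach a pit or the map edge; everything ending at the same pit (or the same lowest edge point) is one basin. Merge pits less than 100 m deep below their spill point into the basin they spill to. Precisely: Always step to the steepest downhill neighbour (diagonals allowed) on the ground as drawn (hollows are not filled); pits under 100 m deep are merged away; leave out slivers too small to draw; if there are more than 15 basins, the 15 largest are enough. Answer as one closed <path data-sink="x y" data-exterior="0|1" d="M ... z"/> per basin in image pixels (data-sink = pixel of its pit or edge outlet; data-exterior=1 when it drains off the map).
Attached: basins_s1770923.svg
<path data-sink="527 527" data-exterior="1" d="M313 36l-8 15-10 15-14 13-16 6-20 25-18 17-6 18-16 30-19-7-17 0-20 8-16 13-13 48 1 16 10 30 0 27 16 17 4 14 8 14 40 47 16 15 24-21 18-11 30 0 11 3 3 3 3 12-8 20-17 26-12 11-3 1 12 17 15 50 236 0 1-235-23-1-7-3-6-6-7-12-10-42-5-5-29-5-14-6-4-4-6 3-47 5-15 0-4-4-7-12-15-51-20-49 0-15 14-25-2-10z"/><path data-sink="17 38" data-exterior="1" d="M314 16l-297 0-1 285 33 2 24-8 14 0 43 16 1-28-10-30-1-16 13-48 16-13 20-8 17 0 19 7 16-30 6-18 18-17 20-25 16-6 19-20 15-26z"/><path data-sink="17 527" data-exterior="1" d="M87 295l-14 0-24 8-33-1 0 225 274 1-1-11-4-7-6-25-8-16-8-8-24-12-19-19-4-12-17-16-35-40-13-21-4-14-17-16z"/><path data-sink="527 17" data-exterior="1" d="M527 16l-212 1-2 20 8 14 2 10-14 25 0 15 20 49 15 51 11 16 51-4 17-4 10 7 37 8 4 4 3-17 13-14 15-12 10-5 13-2z"/>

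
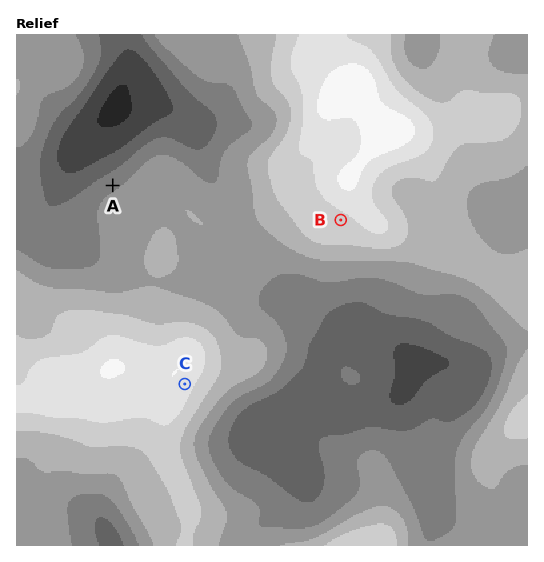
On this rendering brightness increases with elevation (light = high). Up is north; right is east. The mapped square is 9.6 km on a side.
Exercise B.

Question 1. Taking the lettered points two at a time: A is lower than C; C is higher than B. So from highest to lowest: C B A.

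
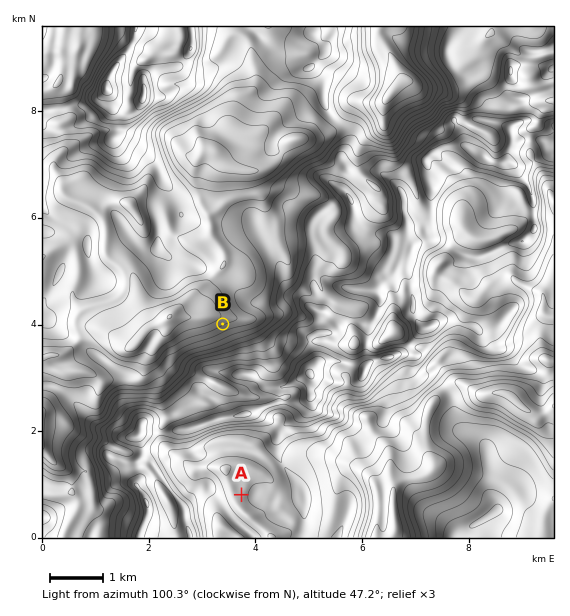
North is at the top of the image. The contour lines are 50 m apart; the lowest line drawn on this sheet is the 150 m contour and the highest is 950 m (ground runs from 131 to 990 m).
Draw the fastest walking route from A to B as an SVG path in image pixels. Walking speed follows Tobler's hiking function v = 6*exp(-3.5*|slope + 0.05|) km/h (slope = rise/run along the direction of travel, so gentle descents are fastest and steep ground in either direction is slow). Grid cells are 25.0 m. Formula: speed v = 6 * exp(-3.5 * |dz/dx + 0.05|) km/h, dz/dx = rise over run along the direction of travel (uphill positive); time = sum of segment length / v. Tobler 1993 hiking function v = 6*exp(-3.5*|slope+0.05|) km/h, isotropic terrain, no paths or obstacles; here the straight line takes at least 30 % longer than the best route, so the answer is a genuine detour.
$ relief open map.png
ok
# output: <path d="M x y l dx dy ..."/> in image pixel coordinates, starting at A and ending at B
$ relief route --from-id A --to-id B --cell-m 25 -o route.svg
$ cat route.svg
<path d="M241 495l-5-3-3-3-5-2-12-12-16-8-4-3-5-5-3-6-4-4-11-5-4-4-5-3-3-4 0-1 3-5 0-14 20-40 0-10 3-6 6-6 6-3 24-24"/>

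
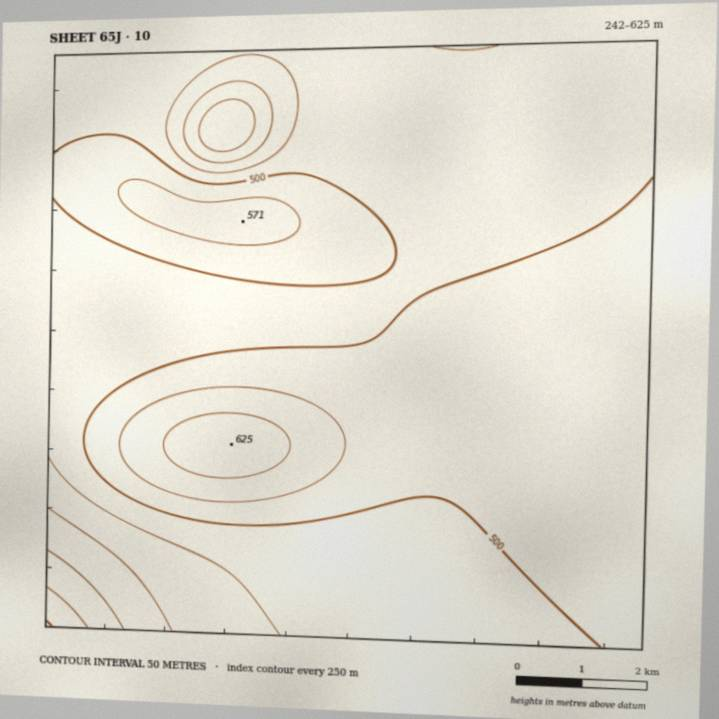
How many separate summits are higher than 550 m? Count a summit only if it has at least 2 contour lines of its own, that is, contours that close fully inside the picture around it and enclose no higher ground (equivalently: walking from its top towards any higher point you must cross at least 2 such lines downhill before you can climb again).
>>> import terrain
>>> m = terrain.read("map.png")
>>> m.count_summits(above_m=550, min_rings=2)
1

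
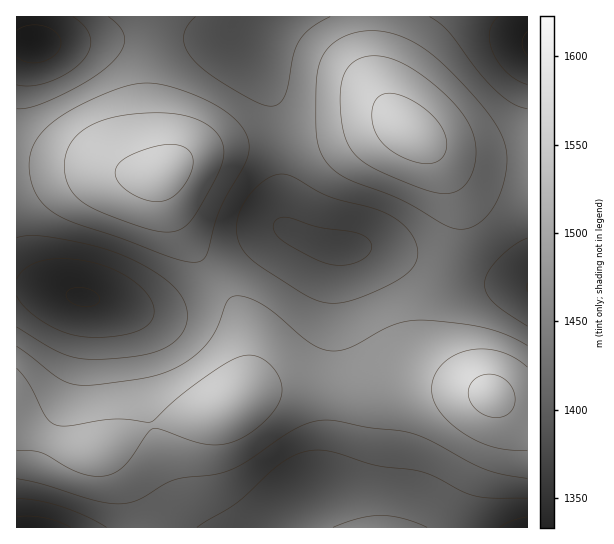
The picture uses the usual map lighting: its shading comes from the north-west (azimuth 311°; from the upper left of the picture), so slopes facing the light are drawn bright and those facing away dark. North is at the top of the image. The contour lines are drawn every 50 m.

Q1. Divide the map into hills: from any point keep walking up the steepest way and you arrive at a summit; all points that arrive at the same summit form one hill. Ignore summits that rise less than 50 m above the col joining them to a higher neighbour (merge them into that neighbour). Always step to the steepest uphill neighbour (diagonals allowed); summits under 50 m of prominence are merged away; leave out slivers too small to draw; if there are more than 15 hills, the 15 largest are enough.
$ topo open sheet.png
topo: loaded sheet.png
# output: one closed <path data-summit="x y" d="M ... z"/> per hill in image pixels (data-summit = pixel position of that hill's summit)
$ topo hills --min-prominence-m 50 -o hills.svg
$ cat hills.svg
<path data-summit="230 405" d="M286 229l-9 2-14 8-45 37-27 19-30 13-23 1-93-20-29 0 1 239 258 0 6-13 14-14 19-10 6-6 11-34 8-57 0-33-4-30-2-44 3-30 4-10-23-4z"/><path data-summit="411 133" d="M527 16l-510 0-1 27 25 1 104-8 40 0 61 13 3 2 23 44 8 26 3 18-2 78 6 12 38 16 16 3 22-1 19 2 63 24 24 7 58 5z"/><path data-summit="162 173" d="M185 36l-40 0-55 5-74 4 1 243 28 1 93 20 23-1 30-13 27-19 45-37 14-8 10-2-6-12 2-78-3-18-8-26-13-26-10-18-3-2z"/><path data-summit="491 395" d="M363 247l-24 1-2 2-4 37 2 44 4 30-2 48-10 60-7 16-5 5 58 1 30 2 24 7 50 28 50 0 1-242-59-6-24-7-54-21z"/>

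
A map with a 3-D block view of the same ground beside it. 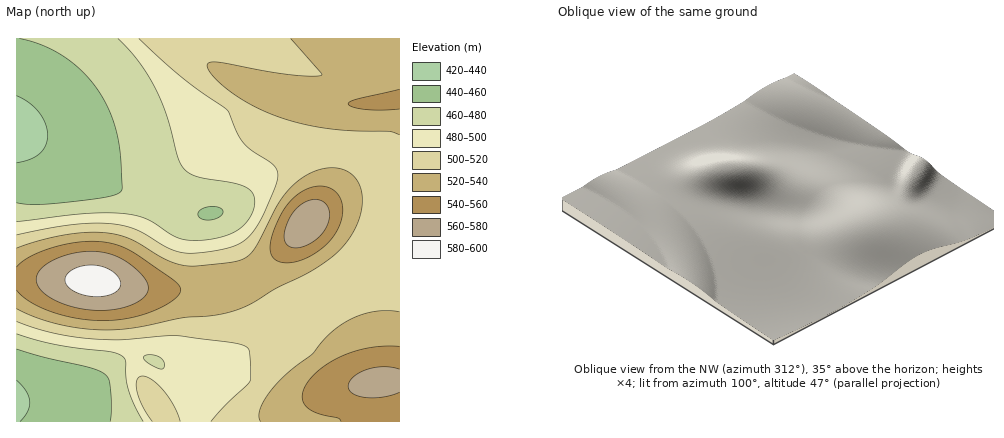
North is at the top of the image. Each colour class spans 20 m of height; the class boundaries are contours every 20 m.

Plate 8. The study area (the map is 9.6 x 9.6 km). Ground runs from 435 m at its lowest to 590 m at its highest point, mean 505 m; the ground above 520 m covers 30.8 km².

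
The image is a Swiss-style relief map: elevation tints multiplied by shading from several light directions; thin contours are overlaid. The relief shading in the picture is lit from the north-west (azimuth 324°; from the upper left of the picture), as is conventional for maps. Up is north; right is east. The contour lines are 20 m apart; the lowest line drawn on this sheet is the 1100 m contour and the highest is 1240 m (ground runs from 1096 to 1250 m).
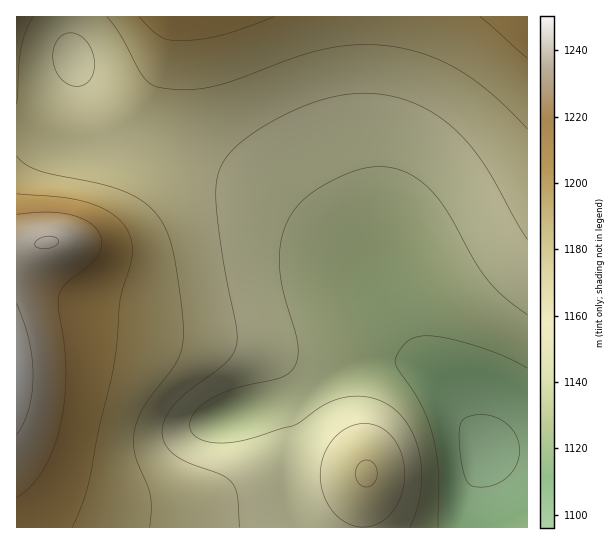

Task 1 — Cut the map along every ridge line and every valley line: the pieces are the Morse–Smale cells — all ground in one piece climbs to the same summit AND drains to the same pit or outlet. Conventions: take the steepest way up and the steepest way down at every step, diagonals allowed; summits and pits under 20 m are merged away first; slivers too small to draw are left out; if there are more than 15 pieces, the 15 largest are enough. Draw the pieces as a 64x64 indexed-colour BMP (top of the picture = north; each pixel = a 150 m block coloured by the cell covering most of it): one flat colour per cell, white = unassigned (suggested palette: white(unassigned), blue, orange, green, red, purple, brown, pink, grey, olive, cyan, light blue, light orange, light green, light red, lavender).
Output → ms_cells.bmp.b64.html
<image width="64" height="64" href="data:image/bmp;base64,Qk12CAAAAAAAAHYAAAAoAAAAQAAAAEAAAAABAAQAAAAAAAAIAAATCwAAEwsAABAAAAAAAAAA////ALR3HwAOf/8ALKAsACgn1gC9Z5QAS1aMAMJ34wB/f38AIr28AM++FwDox64AeLv/AIrfmACWmP8A1bDFABERERERERERERERERERERERETMzMzMzMzMzMzMzREREERERERERERERERERERERERETMzMzMzMzMzMzMzNEREQRERERERERERERERERERERERMzMzMzMzMzMzMzM0RERBEREREREREREREREREREREREzMzMzMzMzMzMzMzREREEREREREREREREREREREREREzMzMzMzMzMzMzMzNEREQRERERERERERERERERERERETMzMzMzMzMzMzMzM0RERBERERERERERERERERERERERMzMzMzMzMzMzMzMzREREEREREREREREREREREREREREzMzMzMzMzMzMzMzNEREQRERERERERERERERERERERETMzMzMzMzMzMzMzM0RERBERERERERERERERERERERERMzMzMzMzMzMzMzMzREREEREREREREREREREREREREREzMzMzMzMzMzMzMzMiIiIRERERERERERERERERERERETMzMzMzMzMzMzMzMiIiIhERERERERERERERERERERERMzMzMzMzMzMzMzMyIiIiERERERERERERERERERERERMzMzMzMzMzMzMzMyIiIiIREREREREREREREREREREREzMzMzMzMzMzMzMzIiIiIhEREREREREREREREREREREzMzMzMzMzMzMzMzIiIiIiERERERERERERERERERERERERMzMzMzMzMzMzIiIiIiIRERERERERERERERERERERERERMzMzMzMzMzIiIiIiIhERERERERERERERERERERERERETMzMzMzMzIiIiIiIiEREREREREREREREREREREREREREzMzMzMzEiIiIiIiIREREREREREREREREREREREREREREzMzMxEiIiIiIiIhEREREREREREREREREREREREREREREREREiIiIiIiIiERERERERERERERERERERERERERERERERESIiIiIiIiIRERERERERERERERERERERERERERERERESIiIiIiIiIhERERERERERERERERERERERERERERERERIiIiIiIiIiERERERERERERERERERERERERERERERERIiIiIiIiIiIREREREREREREREREREREREREREREREREiIiIiIiIiIhEREREREREREREREREREREREREREREREiIiIiIiIiIiEREREREREREREREREREREREREREREREiIiIiIiIiIiIRERERERERERERERERERERERERERERESIiIiIiIiIiIhERERERERERERERERERERERERERERESIiIiIiIiIiIiERERERERERERERERERERERERERERESIiIiIiIiIiIiIRERERERERERERERERERERERERERESIiIiIiIiIiIiIhERERERERERERERERERERERERERESIiIiIiIiIiIiIiERERERERERERERERERERERERERESIiIiIiIiIiIiIiIRERERERERERERERERERERERERESIiIiIiIiIiIiIiIhERERERERERERERERERERERERESIiIiIiIiIiIiIiIiERERERERERERERERERERERERESIiIiIiIiIiIiIiIiIREREREREREREREREREREREREiIiIiIiIiIiIiIiIiIhEREREREREREREREREREREREiIiIiIiIiIiIiIiIiIiEREREREREREREREREREREREiIiIiIiIiIiIiIiIiIiIRERERERERERERERERERERIiIiIiIiIiIiIiIiIiIiIhERERERERERERERERERERIiIiIiIiIiIiIiIiIiIiIiERERERERERERERERERESIiIiIiIiIiIiIiIiIiIiIiIRERERERERERERERERIiIiIiIiIiIiIiIiIiIiIiIiIhEREREREREREREREiIiIiIiIiIiIiIiIiIiIiIiIiIiERERERERERERESIiIiIiIiIiIiIiIiIiIiIiIiIiIiIRERERERERERIiIiIiIiIiIiIiIiIiIiIiIiIiIiIiIhERERERESIiIiIiIiIiIiIiIiIiIiIiIiIiIiIiIiIiEREREREiIiIiIiIiIiIiIiIiIiIiIiIiIiIiIiIiIiIRERERESIiIiIiIiIiIiIiIiIiIiIiIiIiIiIiIiIiIhERERERIiIiIiIiIiIiIiIiIiIiIiIiIiIiIiIiIiIiERERERIiIiIiIiIiIiIiIiIiIiIiIiIiIiIiIiIiIiIREREREiIiIiIiIiIiIiIiIiIiIiIiIiIiIiIiIiIiIhERERESIiIiIiIiIiIiIiIiIiIiIiIiIiIiIiIiIiIiERERESIiIiIiIiIiIiIiIiIiIiIiIiIiIiIiIiIiIiIRERERIiIiIiIiIiIiIiIiIiIiIiIiIiIiIiIiIiIiIhEREREiIiIiIiIiIiIiIiIiIiIiIiIiIiIiIiIiIiIiEREREiIiIiIiIiIiIiIiIiIiIiIiIiIiIiIiIiIiIiIRERESIiIiIiIiIiIiIiIiIiIiIiIiIiIiIiIiIiIiIhERERIiIiIiIiIiIiIiIiIiIiIiIiIiIiIiIiIiIiIiEREREiIiIiIiIiIiIiIiIiIiIiIiIiIiIiIiIiIiIiIRERESIiIiIiIiIiIiIiIiIiIiIiIiIiIiIiIiIiIiIhERERIiIiIiIiIiIiIiIiIiIiIiIiIiIiIiIiIiIiIi"/>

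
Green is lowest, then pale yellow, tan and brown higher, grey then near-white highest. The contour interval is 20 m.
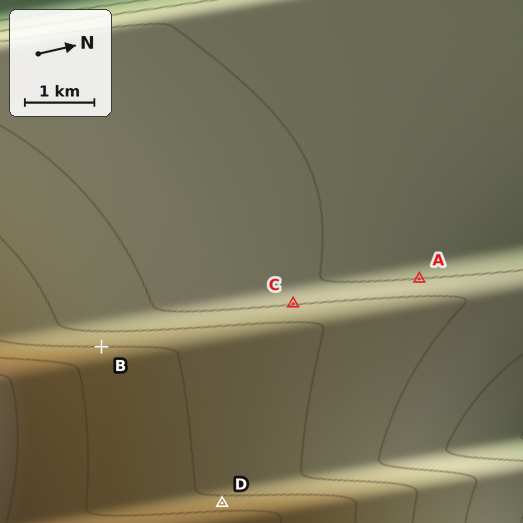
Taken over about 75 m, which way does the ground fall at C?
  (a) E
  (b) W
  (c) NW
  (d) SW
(b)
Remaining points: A W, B W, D W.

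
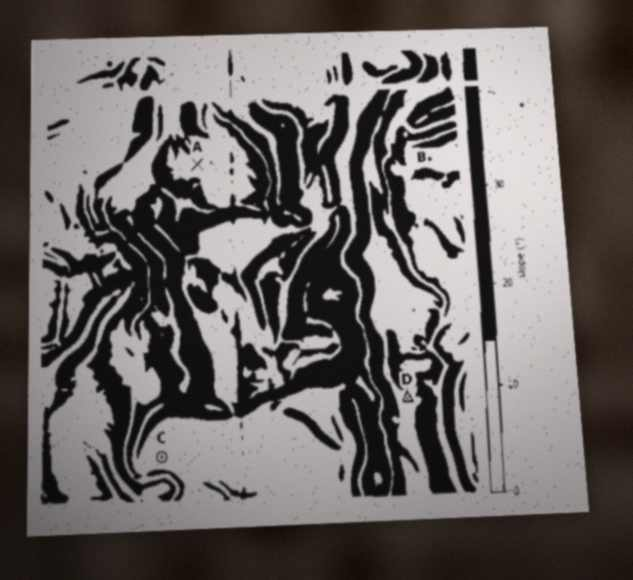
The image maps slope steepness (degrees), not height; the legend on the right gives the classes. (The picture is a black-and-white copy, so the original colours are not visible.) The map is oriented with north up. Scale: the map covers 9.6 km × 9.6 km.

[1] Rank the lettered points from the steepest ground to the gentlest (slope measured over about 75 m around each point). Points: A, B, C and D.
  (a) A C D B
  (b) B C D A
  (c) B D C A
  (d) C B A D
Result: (c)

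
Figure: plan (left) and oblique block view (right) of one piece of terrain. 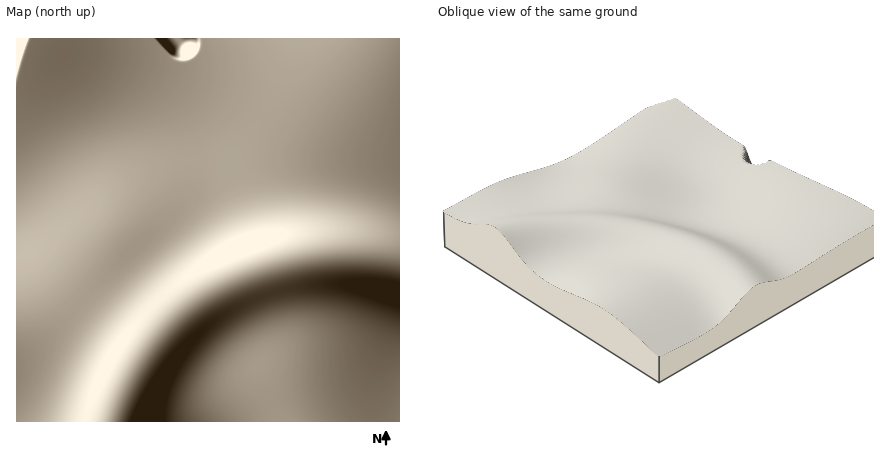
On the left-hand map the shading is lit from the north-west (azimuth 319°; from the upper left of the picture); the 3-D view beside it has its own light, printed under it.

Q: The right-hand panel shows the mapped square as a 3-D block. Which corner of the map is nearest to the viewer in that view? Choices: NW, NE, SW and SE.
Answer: SE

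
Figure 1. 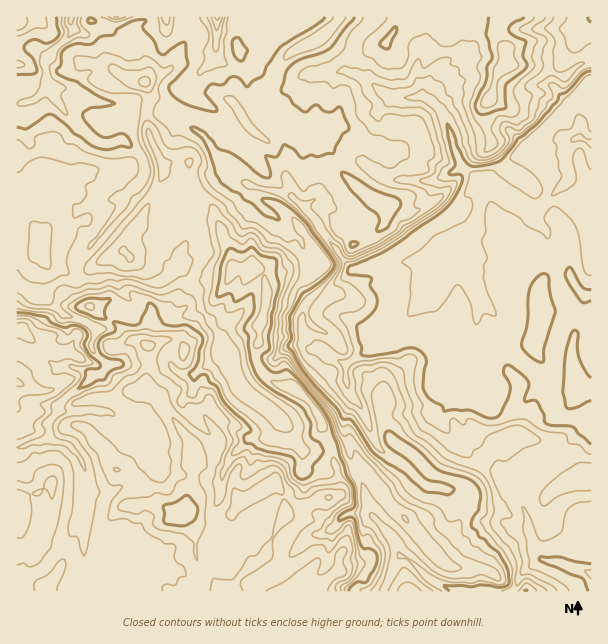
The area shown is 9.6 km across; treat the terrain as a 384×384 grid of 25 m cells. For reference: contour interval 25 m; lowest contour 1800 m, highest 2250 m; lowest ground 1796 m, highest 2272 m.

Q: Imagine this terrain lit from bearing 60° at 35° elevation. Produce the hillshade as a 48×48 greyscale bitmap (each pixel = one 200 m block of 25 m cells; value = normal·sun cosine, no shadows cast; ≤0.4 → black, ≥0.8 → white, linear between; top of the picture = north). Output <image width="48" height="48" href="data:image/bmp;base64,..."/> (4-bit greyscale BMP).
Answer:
<image width="48" height="48" href="data:image/bmp;base64,Qk32BAAAAAAAAHYAAAAoAAAAMAAAADAAAAABAAQAAAAAAIAEAAATCwAAEwsAABAAAAAAAAAAAAAAABEREQAiIiIAMzMzAERERABVVVUAZmZmAHd3dwCIiIgAmZmZAKqqqgC7u7sAzMzMAN3d3QDu7u4A////AGZ4d3d3dnZlZ4dmd2mXeHZ8tSIhaKzKqmZnh3d3d2VVd3d3Znd5qqiaQTVWzcupmGZ3h2ZmZlRGd2Z4dneKu8pzBZmb3cqGVWd4h2Z2ZVRXd2Z4h3h63NkxWqms3KdVVneJh1Z2VENXdmZneIh77cUUqpq8yoZmZoeJl1ZlMzRodmZmd4l77HJJuZq7qXVnd4d5l1REVEaKhmZmeIeKuDSbuoiamWV3d5d5l1RGZneKhVd2iXZ61knLqHebqVV3Zod5qFRWeHaKhmdnu4ee1ozJh2e9p1ZmVXZqqDJXiGVoh3dq7HedqMynZ4rLhmZmVWZ5piN5l1RYmImL6mWcnOplm7uYZnZmd2eKkxaZhkNoqam7uVSszqRazKh2ZmZniXeGMUmYdkN6iruphTTN7EWsynZmZniJqnhzNpmHZTWoi7uoYxf+6UnMuGd4eKqZqnmGV4dmVEmXnNyXQS3/xVq7p3mYeJmYd3iGV2ZVRIqIvsl0EI/+clm7qYiGZ3h1Zmd4dndUZ6uY3ZYgCP/qM3rLqHdmZndlZpmImoVWeauaymIEj/63JYu6l3ZmZodmZ5mYh4ZVaaiLqEBa3/qmWJuql3ZmZ3ZmeIdmaqQzSHWblzKb/8l3mZial3Zmd1Z2eFZ4rHNUWYesliGN/ZVJuYeJh3dmdVd2eJmrrJVWmZq8lCON7GWcqHd3d3d2ZVd3d93clzV4iJmqZDON6nmpd3d3d3d2ZVZ3d8y3M2iHaJmXNER82pmGeId3d3d2ZVaIdql1VomYmpiUNERryod4mZh3dnd2ZVaHVWVWiIiIqXdzI2V6uYiaqYd3dndmZld2aERoh2ZVZ3dUI2aKuojMh4d3dndmZmZ2ikV5hURGiHdkI2is24npVmd3d3dmZmd3ikWIh1RYmHdlJYrMyY6xRlZnd3dmZmd2iVaIh2VXh3dkN6vcls0zZWd3d3ZmZndmiVZ4d3ZWd3dkSsu5WeY2ZWd2ZndmZ4dXmGd4h4hlZ4dkfLqGjZNmVWd3d3dmeIZoh3d4d4h1V3dmrKl5yVVVRXmYiZh3h2Z4d3d3d3d2VWZpu6h4dVVEaamaqrqHZFiHZnd3d3d3U1eLuXRHZWVWmpiImqlkRYmIZWd4eIiJUWeLt0N4ZWVol2ZnmqUjWJiIZnd4iamIIoislEZ2ZWZ4dmd4m4AEmoeHeId4modkB6mqZWZnZWd3d3d4vGAWqneIh3Z5p1ZjObmGVmaHZnd4mYd5y0Aolmh3ZXd5dWd1aYd3dWd2d3eJqYiayBAlVYmHZmaIVmZkV4iHVXdniHeJqpmalBAVeaqYdneFVURDR5l1V4d4mHiJqoZ3UzImqpmXd1dzMzREapd3d4dniIiJl0RmREQ0eJlminlzRVV4iZiYdmZWd3d3YzV3VVQzWJmHh5pkR3eYiYiYdFZlZlVmVEaHZlVCWaqYdXdleHiHiYeJc2h2VWeHZGeGVWVCaruqh2VqtVd3iYV6lGh3dleIdmd2VWVFiqqpd3eckVmGeoSMklh3d3ZXiGZ2ZmZVeJqpiQ=="/>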